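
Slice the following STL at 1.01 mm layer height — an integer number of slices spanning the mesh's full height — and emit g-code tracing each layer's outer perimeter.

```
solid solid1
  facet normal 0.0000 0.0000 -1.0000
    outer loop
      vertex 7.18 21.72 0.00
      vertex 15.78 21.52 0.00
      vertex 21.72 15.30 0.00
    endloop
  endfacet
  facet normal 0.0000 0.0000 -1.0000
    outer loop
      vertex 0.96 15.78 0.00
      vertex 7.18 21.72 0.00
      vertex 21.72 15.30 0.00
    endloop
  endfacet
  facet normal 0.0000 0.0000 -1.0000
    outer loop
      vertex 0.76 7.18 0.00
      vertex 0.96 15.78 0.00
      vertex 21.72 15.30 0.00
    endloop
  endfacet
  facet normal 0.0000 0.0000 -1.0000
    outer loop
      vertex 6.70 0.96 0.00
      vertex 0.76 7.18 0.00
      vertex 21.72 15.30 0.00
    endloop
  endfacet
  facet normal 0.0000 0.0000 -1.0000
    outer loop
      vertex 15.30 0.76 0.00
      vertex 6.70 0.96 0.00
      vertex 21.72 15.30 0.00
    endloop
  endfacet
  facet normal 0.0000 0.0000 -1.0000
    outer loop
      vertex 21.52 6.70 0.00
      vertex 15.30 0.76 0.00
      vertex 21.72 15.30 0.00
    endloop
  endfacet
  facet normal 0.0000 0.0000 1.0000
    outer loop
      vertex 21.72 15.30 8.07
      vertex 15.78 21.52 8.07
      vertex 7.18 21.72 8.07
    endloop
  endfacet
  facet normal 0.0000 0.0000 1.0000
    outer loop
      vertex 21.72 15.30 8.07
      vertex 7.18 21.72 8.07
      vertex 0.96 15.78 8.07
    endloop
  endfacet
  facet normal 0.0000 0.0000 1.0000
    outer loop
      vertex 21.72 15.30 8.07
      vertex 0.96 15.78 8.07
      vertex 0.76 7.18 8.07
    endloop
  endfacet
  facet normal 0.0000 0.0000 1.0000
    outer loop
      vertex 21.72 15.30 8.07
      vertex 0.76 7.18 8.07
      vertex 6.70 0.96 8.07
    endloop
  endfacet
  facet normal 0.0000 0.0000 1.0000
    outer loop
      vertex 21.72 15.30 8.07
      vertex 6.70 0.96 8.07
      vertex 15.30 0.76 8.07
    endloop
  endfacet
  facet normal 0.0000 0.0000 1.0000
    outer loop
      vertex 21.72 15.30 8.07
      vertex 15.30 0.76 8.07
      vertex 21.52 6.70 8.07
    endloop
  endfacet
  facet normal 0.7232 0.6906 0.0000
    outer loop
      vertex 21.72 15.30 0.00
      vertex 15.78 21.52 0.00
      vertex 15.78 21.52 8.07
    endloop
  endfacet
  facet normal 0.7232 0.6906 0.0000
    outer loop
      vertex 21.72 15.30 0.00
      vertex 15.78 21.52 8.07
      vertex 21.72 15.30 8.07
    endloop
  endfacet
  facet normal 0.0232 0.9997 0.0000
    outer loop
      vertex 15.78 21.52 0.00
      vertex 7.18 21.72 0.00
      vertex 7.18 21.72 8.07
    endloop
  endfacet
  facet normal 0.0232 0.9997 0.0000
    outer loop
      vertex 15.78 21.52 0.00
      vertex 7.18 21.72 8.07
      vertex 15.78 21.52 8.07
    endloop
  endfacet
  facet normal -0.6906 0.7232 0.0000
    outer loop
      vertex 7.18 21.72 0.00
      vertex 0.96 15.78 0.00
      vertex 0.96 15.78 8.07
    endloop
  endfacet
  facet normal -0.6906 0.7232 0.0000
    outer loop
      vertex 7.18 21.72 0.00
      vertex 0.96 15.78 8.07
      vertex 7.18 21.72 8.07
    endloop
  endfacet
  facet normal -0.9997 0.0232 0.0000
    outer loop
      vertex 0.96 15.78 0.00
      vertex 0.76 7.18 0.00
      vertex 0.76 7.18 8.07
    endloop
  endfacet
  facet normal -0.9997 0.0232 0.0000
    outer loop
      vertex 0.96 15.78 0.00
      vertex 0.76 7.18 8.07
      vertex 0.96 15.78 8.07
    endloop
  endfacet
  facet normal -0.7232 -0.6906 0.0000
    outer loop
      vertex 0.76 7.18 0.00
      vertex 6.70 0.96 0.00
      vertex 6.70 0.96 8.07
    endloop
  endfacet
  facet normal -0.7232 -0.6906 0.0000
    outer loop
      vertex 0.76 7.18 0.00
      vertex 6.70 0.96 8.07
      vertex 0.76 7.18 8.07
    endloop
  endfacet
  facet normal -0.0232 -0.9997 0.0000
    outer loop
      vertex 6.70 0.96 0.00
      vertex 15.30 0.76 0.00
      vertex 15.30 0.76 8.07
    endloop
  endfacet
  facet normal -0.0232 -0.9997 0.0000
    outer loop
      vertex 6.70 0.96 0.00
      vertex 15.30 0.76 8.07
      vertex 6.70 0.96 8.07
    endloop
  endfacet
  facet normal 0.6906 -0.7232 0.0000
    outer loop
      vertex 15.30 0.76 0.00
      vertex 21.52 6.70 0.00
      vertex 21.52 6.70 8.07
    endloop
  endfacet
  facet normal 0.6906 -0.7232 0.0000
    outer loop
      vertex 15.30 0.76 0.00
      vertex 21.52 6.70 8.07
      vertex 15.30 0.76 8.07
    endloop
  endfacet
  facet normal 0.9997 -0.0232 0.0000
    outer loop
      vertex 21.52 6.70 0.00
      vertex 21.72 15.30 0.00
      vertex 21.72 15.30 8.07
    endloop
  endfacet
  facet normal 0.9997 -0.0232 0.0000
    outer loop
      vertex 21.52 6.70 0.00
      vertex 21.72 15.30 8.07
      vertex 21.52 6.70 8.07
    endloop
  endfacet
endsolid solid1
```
; perimeter-only toolpath
G21 ; units = mm
G90 ; absolute positioning
G28 ; home
; layer 1
G0 Z1.01
G0 X21.72 Y15.30
G1 X15.78 Y21.52
G1 X7.18 Y21.72
G1 X0.96 Y15.78
G1 X0.76 Y7.18
G1 X6.70 Y0.96
G1 X15.30 Y0.76
G1 X21.52 Y6.70
G1 X21.72 Y15.30
; layer 2
G0 Z2.02
G0 X21.72 Y15.30
G1 X15.78 Y21.52
G1 X7.18 Y21.72
G1 X0.96 Y15.78
G1 X0.76 Y7.18
G1 X6.70 Y0.96
G1 X15.30 Y0.76
G1 X21.52 Y6.70
G1 X21.72 Y15.30
; layer 3
G0 Z3.03
G0 X21.72 Y15.30
G1 X15.78 Y21.52
G1 X7.18 Y21.72
G1 X0.96 Y15.78
G1 X0.76 Y7.18
G1 X6.70 Y0.96
G1 X15.30 Y0.76
G1 X21.52 Y6.70
G1 X21.72 Y15.30
; layer 4
G0 Z4.04
G0 X21.72 Y15.30
G1 X15.78 Y21.52
G1 X7.18 Y21.72
G1 X0.96 Y15.78
G1 X0.76 Y7.18
G1 X6.70 Y0.96
G1 X15.30 Y0.76
G1 X21.52 Y6.70
G1 X21.72 Y15.30
; layer 5
G0 Z5.04
G0 X21.72 Y15.30
G1 X15.78 Y21.52
G1 X7.18 Y21.72
G1 X0.96 Y15.78
G1 X0.76 Y7.18
G1 X6.70 Y0.96
G1 X15.30 Y0.76
G1 X21.52 Y6.70
G1 X21.72 Y15.30
; layer 6
G0 Z6.05
G0 X21.72 Y15.30
G1 X15.78 Y21.52
G1 X7.18 Y21.72
G1 X0.96 Y15.78
G1 X0.76 Y7.18
G1 X6.70 Y0.96
G1 X15.30 Y0.76
G1 X21.52 Y6.70
G1 X21.72 Y15.30
; layer 7
G0 Z7.06
G0 X21.72 Y15.30
G1 X15.78 Y21.52
G1 X7.18 Y21.72
G1 X0.96 Y15.78
G1 X0.76 Y7.18
G1 X6.70 Y0.96
G1 X15.30 Y0.76
G1 X21.52 Y6.70
G1 X21.72 Y15.30
; layer 8
G0 Z8.07
G0 X21.72 Y15.30
G1 X15.78 Y21.52
G1 X7.18 Y21.72
G1 X0.96 Y15.78
G1 X0.76 Y7.18
G1 X6.70 Y0.96
G1 X15.30 Y0.76
G1 X21.52 Y6.70
G1 X21.72 Y15.30
M2 ; end

The solid is a regular 8-sided prism (a cylinder approximated with 8 flat sides), circumscribed radius ≈ 11.2 mm, height ≈ 8.07 mm. Slicing at Δz = 1.01 mm — 8 equal slices spanning the solid's height, so layer i sits at z = i·h/8 — gives 8 non-empty perimeters. Each is a 8-segment closed polygon; G0 lifts to the layer z and rapids to the start vertex, then G1 traces the edges.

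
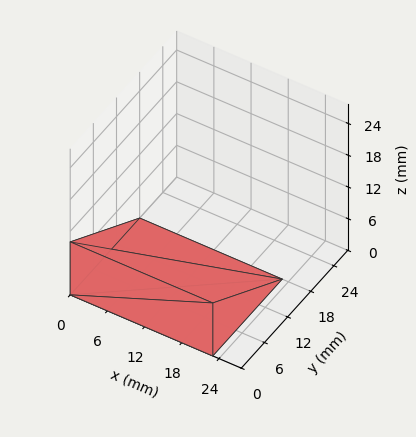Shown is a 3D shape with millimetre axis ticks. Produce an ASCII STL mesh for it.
Reading the render: the shape is a wedge (ramp): 23 × 18 mm base, rising to 10 mm along the y=0 edge and sloping linearly to z=0 at y=18 (dimensions read to the nearest mm from the axis ticks). For the STL, each face is triangulated and given an outward normal.

solid part
  facet normal 0.0000 0.0000 -1.0000
    outer loop
      vertex 23.0 18.0 0.0
      vertex 23.0 0.0 0.0
      vertex 0.0 0.0 0.0
    endloop
  endfacet
  facet normal 0.0000 0.0000 -1.0000
    outer loop
      vertex 0.0 18.0 0.0
      vertex 23.0 18.0 0.0
      vertex 0.0 0.0 0.0
    endloop
  endfacet
  facet normal 0.0000 -1.0000 0.0000
    outer loop
      vertex 0.0 0.0 0.0
      vertex 23.0 0.0 0.0
      vertex 23.0 0.0 10.0
    endloop
  endfacet
  facet normal 0.0000 -1.0000 0.0000
    outer loop
      vertex 0.0 0.0 0.0
      vertex 23.0 0.0 10.0
      vertex 0.0 0.0 10.0
    endloop
  endfacet
  facet normal 0.0000 0.4856 0.8742
    outer loop
      vertex 0.0 0.0 10.0
      vertex 23.0 0.0 10.0
      vertex 23.0 18.0 0.0
    endloop
  endfacet
  facet normal 0.0000 0.4856 0.8742
    outer loop
      vertex 0.0 0.0 10.0
      vertex 23.0 18.0 0.0
      vertex 0.0 18.0 0.0
    endloop
  endfacet
  facet normal -1.0000 0.0000 0.0000
    outer loop
      vertex 0.0 0.0 10.0
      vertex 0.0 18.0 0.0
      vertex 0.0 0.0 0.0
    endloop
  endfacet
  facet normal 1.0000 0.0000 0.0000
    outer loop
      vertex 23.0 0.0 0.0
      vertex 23.0 18.0 0.0
      vertex 23.0 0.0 10.0
    endloop
  endfacet
endsolid part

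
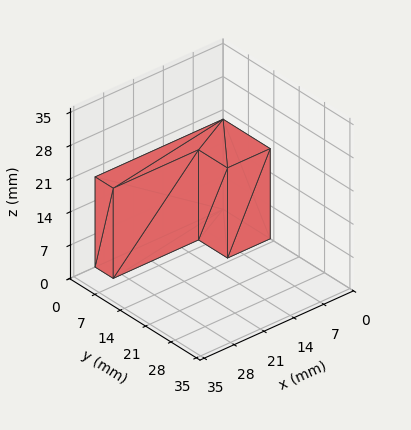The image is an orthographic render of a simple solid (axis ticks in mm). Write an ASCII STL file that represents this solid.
Reading the render: the shape is an L-shaped prism: outer 30 × 13 mm, arm thicknesses ≈ 5 mm (horizontal) and 10 mm (vertical), extruded 19 mm in z (dimensions read to the nearest mm from the axis ticks). For the STL, each face is triangulated and given an outward normal.

solid part
  facet normal 0.0000 0.0000 -1.0000
    outer loop
      vertex 30.000 5.000 0.000
      vertex 30.000 0.000 0.000
      vertex 0.000 0.000 0.000
    endloop
  endfacet
  facet normal 0.0000 0.0000 -1.0000
    outer loop
      vertex 10.000 5.000 0.000
      vertex 30.000 5.000 0.000
      vertex 0.000 0.000 0.000
    endloop
  endfacet
  facet normal 0.0000 0.0000 -1.0000
    outer loop
      vertex 10.000 13.000 0.000
      vertex 10.000 5.000 0.000
      vertex 0.000 0.000 0.000
    endloop
  endfacet
  facet normal 0.0000 0.0000 -1.0000
    outer loop
      vertex 0.000 13.000 0.000
      vertex 10.000 13.000 0.000
      vertex 0.000 0.000 0.000
    endloop
  endfacet
  facet normal 0.0000 0.0000 1.0000
    outer loop
      vertex 0.000 0.000 19.000
      vertex 30.000 0.000 19.000
      vertex 30.000 5.000 19.000
    endloop
  endfacet
  facet normal 0.0000 0.0000 1.0000
    outer loop
      vertex 0.000 0.000 19.000
      vertex 30.000 5.000 19.000
      vertex 10.000 5.000 19.000
    endloop
  endfacet
  facet normal 0.0000 0.0000 1.0000
    outer loop
      vertex 0.000 0.000 19.000
      vertex 10.000 5.000 19.000
      vertex 10.000 13.000 19.000
    endloop
  endfacet
  facet normal 0.0000 0.0000 1.0000
    outer loop
      vertex 0.000 0.000 19.000
      vertex 10.000 13.000 19.000
      vertex 0.000 13.000 19.000
    endloop
  endfacet
  facet normal 0.0000 -1.0000 0.0000
    outer loop
      vertex 0.000 0.000 0.000
      vertex 30.000 0.000 0.000
      vertex 30.000 0.000 19.000
    endloop
  endfacet
  facet normal 0.0000 -1.0000 0.0000
    outer loop
      vertex 0.000 0.000 0.000
      vertex 30.000 0.000 19.000
      vertex 0.000 0.000 19.000
    endloop
  endfacet
  facet normal 1.0000 0.0000 0.0000
    outer loop
      vertex 30.000 0.000 0.000
      vertex 30.000 5.000 0.000
      vertex 30.000 5.000 19.000
    endloop
  endfacet
  facet normal 1.0000 0.0000 0.0000
    outer loop
      vertex 30.000 0.000 0.000
      vertex 30.000 5.000 19.000
      vertex 30.000 0.000 19.000
    endloop
  endfacet
  facet normal 0.0000 1.0000 0.0000
    outer loop
      vertex 30.000 5.000 0.000
      vertex 10.000 5.000 0.000
      vertex 10.000 5.000 19.000
    endloop
  endfacet
  facet normal 0.0000 1.0000 0.0000
    outer loop
      vertex 30.000 5.000 0.000
      vertex 10.000 5.000 19.000
      vertex 30.000 5.000 19.000
    endloop
  endfacet
  facet normal 1.0000 0.0000 0.0000
    outer loop
      vertex 10.000 5.000 0.000
      vertex 10.000 13.000 0.000
      vertex 10.000 13.000 19.000
    endloop
  endfacet
  facet normal 1.0000 0.0000 0.0000
    outer loop
      vertex 10.000 5.000 0.000
      vertex 10.000 13.000 19.000
      vertex 10.000 5.000 19.000
    endloop
  endfacet
  facet normal 0.0000 1.0000 0.0000
    outer loop
      vertex 10.000 13.000 0.000
      vertex 0.000 13.000 0.000
      vertex 0.000 13.000 19.000
    endloop
  endfacet
  facet normal 0.0000 1.0000 0.0000
    outer loop
      vertex 10.000 13.000 0.000
      vertex 0.000 13.000 19.000
      vertex 10.000 13.000 19.000
    endloop
  endfacet
  facet normal -1.0000 0.0000 0.0000
    outer loop
      vertex 0.000 13.000 0.000
      vertex 0.000 0.000 0.000
      vertex 0.000 0.000 19.000
    endloop
  endfacet
  facet normal -1.0000 0.0000 0.0000
    outer loop
      vertex 0.000 13.000 0.000
      vertex 0.000 0.000 19.000
      vertex 0.000 13.000 19.000
    endloop
  endfacet
endsolid part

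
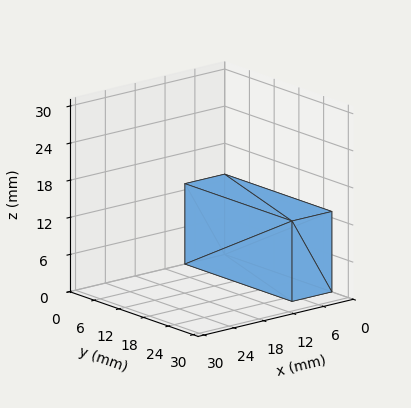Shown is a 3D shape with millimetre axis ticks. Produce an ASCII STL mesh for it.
Reading the render: the shape is a rectangular box, roughly 8 × 26 mm footprint and 13 mm tall (dimensions read to the nearest mm from the axis ticks). For the STL, each face is triangulated and given an outward normal.

solid part
  facet normal 0.0000 0.0000 -1.0000
    outer loop
      vertex 8.00 26.00 0.00
      vertex 8.00 0.00 0.00
      vertex 0.00 0.00 0.00
    endloop
  endfacet
  facet normal 0.0000 0.0000 -1.0000
    outer loop
      vertex 0.00 26.00 0.00
      vertex 8.00 26.00 0.00
      vertex 0.00 0.00 0.00
    endloop
  endfacet
  facet normal 0.0000 0.0000 1.0000
    outer loop
      vertex 0.00 0.00 13.00
      vertex 8.00 0.00 13.00
      vertex 8.00 26.00 13.00
    endloop
  endfacet
  facet normal 0.0000 0.0000 1.0000
    outer loop
      vertex 0.00 0.00 13.00
      vertex 8.00 26.00 13.00
      vertex 0.00 26.00 13.00
    endloop
  endfacet
  facet normal 0.0000 -1.0000 0.0000
    outer loop
      vertex 0.00 0.00 0.00
      vertex 8.00 0.00 0.00
      vertex 8.00 0.00 13.00
    endloop
  endfacet
  facet normal 0.0000 -1.0000 0.0000
    outer loop
      vertex 0.00 0.00 0.00
      vertex 8.00 0.00 13.00
      vertex 0.00 0.00 13.00
    endloop
  endfacet
  facet normal 0.0000 1.0000 0.0000
    outer loop
      vertex 8.00 26.00 13.00
      vertex 8.00 26.00 0.00
      vertex 0.00 26.00 0.00
    endloop
  endfacet
  facet normal 0.0000 1.0000 0.0000
    outer loop
      vertex 0.00 26.00 13.00
      vertex 8.00 26.00 13.00
      vertex 0.00 26.00 0.00
    endloop
  endfacet
  facet normal -1.0000 0.0000 0.0000
    outer loop
      vertex 0.00 26.00 13.00
      vertex 0.00 26.00 0.00
      vertex 0.00 0.00 0.00
    endloop
  endfacet
  facet normal -1.0000 0.0000 0.0000
    outer loop
      vertex 0.00 0.00 13.00
      vertex 0.00 26.00 13.00
      vertex 0.00 0.00 0.00
    endloop
  endfacet
  facet normal 1.0000 0.0000 0.0000
    outer loop
      vertex 8.00 0.00 0.00
      vertex 8.00 26.00 0.00
      vertex 8.00 26.00 13.00
    endloop
  endfacet
  facet normal 1.0000 0.0000 0.0000
    outer loop
      vertex 8.00 0.00 0.00
      vertex 8.00 26.00 13.00
      vertex 8.00 0.00 13.00
    endloop
  endfacet
endsolid part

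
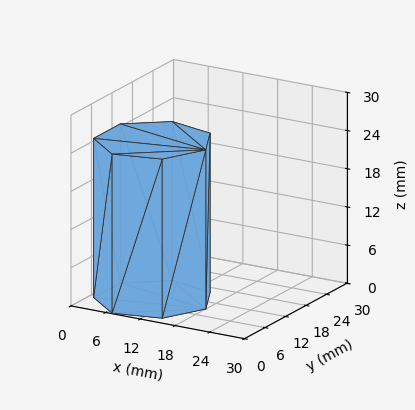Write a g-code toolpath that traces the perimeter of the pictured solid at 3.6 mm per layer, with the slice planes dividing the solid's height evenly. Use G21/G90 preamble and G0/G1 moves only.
Reading the render: the shape is a regular 7-sided prism (a cylinder approximated with 7 flat sides), circumscribed radius ≈ 9 mm, height ≈ 25 mm (dimensions read to the nearest mm from the axis ticks). For the g-code, the solid's height is divided into equal slices at the stated Δz and each level perimeter traced with G1 moves after a G0 lift.

; perimeter-only toolpath
G21 ; units = mm
G90 ; absolute positioning
G28 ; home
; layer 1
G0 Z3.6
G0 X18.0 Y9.0
G1 X14.6 Y16.0
G1 X7.0 Y17.8
G1 X0.9 Y12.9
G1 X0.9 Y5.1
G1 X7.0 Y0.2
G1 X14.6 Y2.0
G1 X18.0 Y9.0
; layer 2
G0 Z7.1
G0 X18.0 Y9.0
G1 X14.6 Y16.0
G1 X7.0 Y17.8
G1 X0.9 Y12.9
G1 X0.9 Y5.1
G1 X7.0 Y0.2
G1 X14.6 Y2.0
G1 X18.0 Y9.0
; layer 3
G0 Z10.7
G0 X18.0 Y9.0
G1 X14.6 Y16.0
G1 X7.0 Y17.8
G1 X0.9 Y12.9
G1 X0.9 Y5.1
G1 X7.0 Y0.2
G1 X14.6 Y2.0
G1 X18.0 Y9.0
; layer 4
G0 Z14.3
G0 X18.0 Y9.0
G1 X14.6 Y16.0
G1 X7.0 Y17.8
G1 X0.9 Y12.9
G1 X0.9 Y5.1
G1 X7.0 Y0.2
G1 X14.6 Y2.0
G1 X18.0 Y9.0
; layer 5
G0 Z17.9
G0 X18.0 Y9.0
G1 X14.6 Y16.0
G1 X7.0 Y17.8
G1 X0.9 Y12.9
G1 X0.9 Y5.1
G1 X7.0 Y0.2
G1 X14.6 Y2.0
G1 X18.0 Y9.0
; layer 6
G0 Z21.4
G0 X18.0 Y9.0
G1 X14.6 Y16.0
G1 X7.0 Y17.8
G1 X0.9 Y12.9
G1 X0.9 Y5.1
G1 X7.0 Y0.2
G1 X14.6 Y2.0
G1 X18.0 Y9.0
; layer 7
G0 Z25.0
G0 X18.0 Y9.0
G1 X14.6 Y16.0
G1 X7.0 Y17.8
G1 X0.9 Y12.9
G1 X0.9 Y5.1
G1 X7.0 Y0.2
G1 X14.6 Y2.0
G1 X18.0 Y9.0
M2 ; end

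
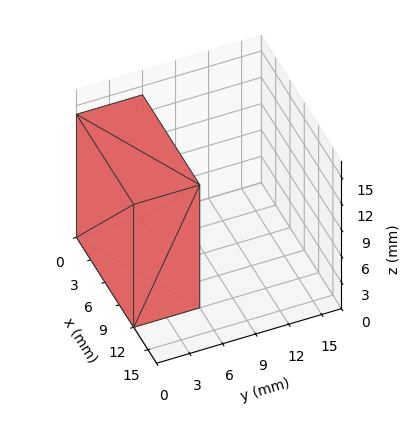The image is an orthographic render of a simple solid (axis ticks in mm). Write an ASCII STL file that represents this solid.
Reading the render: the shape is a rectangular box, roughly 12 × 6 mm footprint and 14 mm tall (dimensions read to the nearest mm from the axis ticks). For the STL, each face is triangulated and given an outward normal.

solid part
  facet normal 0.0000 0.0000 -1.0000
    outer loop
      vertex 12.000 6.000 0.000
      vertex 12.000 0.000 0.000
      vertex 0.000 0.000 0.000
    endloop
  endfacet
  facet normal 0.0000 0.0000 -1.0000
    outer loop
      vertex 0.000 6.000 0.000
      vertex 12.000 6.000 0.000
      vertex 0.000 0.000 0.000
    endloop
  endfacet
  facet normal 0.0000 0.0000 1.0000
    outer loop
      vertex 0.000 0.000 14.000
      vertex 12.000 0.000 14.000
      vertex 12.000 6.000 14.000
    endloop
  endfacet
  facet normal 0.0000 0.0000 1.0000
    outer loop
      vertex 0.000 0.000 14.000
      vertex 12.000 6.000 14.000
      vertex 0.000 6.000 14.000
    endloop
  endfacet
  facet normal 0.0000 -1.0000 0.0000
    outer loop
      vertex 0.000 0.000 0.000
      vertex 12.000 0.000 0.000
      vertex 12.000 0.000 14.000
    endloop
  endfacet
  facet normal 0.0000 -1.0000 0.0000
    outer loop
      vertex 0.000 0.000 0.000
      vertex 12.000 0.000 14.000
      vertex 0.000 0.000 14.000
    endloop
  endfacet
  facet normal 0.0000 1.0000 0.0000
    outer loop
      vertex 12.000 6.000 14.000
      vertex 12.000 6.000 0.000
      vertex 0.000 6.000 0.000
    endloop
  endfacet
  facet normal 0.0000 1.0000 0.0000
    outer loop
      vertex 0.000 6.000 14.000
      vertex 12.000 6.000 14.000
      vertex 0.000 6.000 0.000
    endloop
  endfacet
  facet normal -1.0000 0.0000 0.0000
    outer loop
      vertex 0.000 6.000 14.000
      vertex 0.000 6.000 0.000
      vertex 0.000 0.000 0.000
    endloop
  endfacet
  facet normal -1.0000 0.0000 0.0000
    outer loop
      vertex 0.000 0.000 14.000
      vertex 0.000 6.000 14.000
      vertex 0.000 0.000 0.000
    endloop
  endfacet
  facet normal 1.0000 0.0000 0.0000
    outer loop
      vertex 12.000 0.000 0.000
      vertex 12.000 6.000 0.000
      vertex 12.000 6.000 14.000
    endloop
  endfacet
  facet normal 1.0000 0.0000 0.0000
    outer loop
      vertex 12.000 0.000 0.000
      vertex 12.000 6.000 14.000
      vertex 12.000 0.000 14.000
    endloop
  endfacet
endsolid part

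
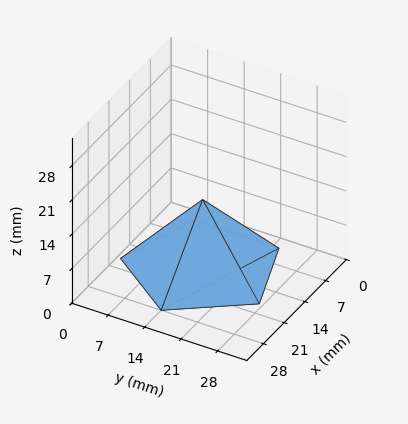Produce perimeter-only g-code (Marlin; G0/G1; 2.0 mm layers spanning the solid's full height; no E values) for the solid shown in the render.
Reading the render: the shape is a regular 5-sided pyramid, base circumscribed radius ≈ 14 mm, apex at z ≈ 14 mm (dimensions read to the nearest mm from the axis ticks). For the g-code, the solid's height is divided into equal slices at the stated Δz and each level perimeter traced with G1 moves after a G0 lift.

; perimeter-only toolpath
G21 ; units = mm
G90 ; absolute positioning
G28 ; home
; layer 1
G0 Z2.0
G0 X26.0 Y14.0
G1 X17.7 Y25.4
G1 X4.3 Y21.0
G1 X4.3 Y7.0
G1 X17.7 Y2.6
G1 X26.0 Y14.0
; layer 2
G0 Z4.0
G0 X24.0 Y14.0
G1 X17.1 Y23.5
G1 X5.9 Y19.9
G1 X5.9 Y8.1
G1 X17.1 Y4.5
G1 X24.0 Y14.0
; layer 3
G0 Z6.0
G0 X22.0 Y14.0
G1 X16.5 Y21.6
G1 X7.5 Y18.7
G1 X7.5 Y9.3
G1 X16.5 Y6.4
G1 X22.0 Y14.0
; layer 4
G0 Z8.0
G0 X20.0 Y14.0
G1 X15.8 Y19.7
G1 X9.2 Y17.5
G1 X9.2 Y10.5
G1 X15.8 Y8.3
G1 X20.0 Y14.0
; layer 5
G0 Z10.0
G0 X18.0 Y14.0
G1 X15.2 Y17.8
G1 X10.8 Y16.3
G1 X10.8 Y11.7
G1 X15.2 Y10.2
G1 X18.0 Y14.0
; layer 6
G0 Z12.0
G0 X16.0 Y14.0
G1 X14.6 Y15.9
G1 X12.4 Y15.2
G1 X12.4 Y12.8
G1 X14.6 Y12.1
G1 X16.0 Y14.0
M2 ; end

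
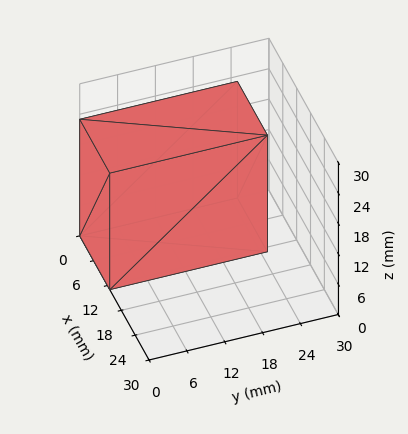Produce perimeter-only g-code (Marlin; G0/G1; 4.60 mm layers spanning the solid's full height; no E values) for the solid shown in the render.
Reading the render: the shape is a rectangular box, roughly 13 × 25 mm footprint and 23 mm tall (dimensions read to the nearest mm from the axis ticks). For the g-code, the solid's height is divided into equal slices at the stated Δz and each level perimeter traced with G1 moves after a G0 lift.

; perimeter-only toolpath
G21 ; units = mm
G90 ; absolute positioning
G28 ; home
; layer 1
G0 Z4.60
G0 X0.00 Y0.00
G1 X13.00 Y0.00
G1 X13.00 Y25.00
G1 X0.00 Y25.00
G1 X0.00 Y0.00
; layer 2
G0 Z9.20
G0 X0.00 Y0.00
G1 X13.00 Y0.00
G1 X13.00 Y25.00
G1 X0.00 Y25.00
G1 X0.00 Y0.00
; layer 3
G0 Z13.80
G0 X0.00 Y0.00
G1 X13.00 Y0.00
G1 X13.00 Y25.00
G1 X0.00 Y25.00
G1 X0.00 Y0.00
; layer 4
G0 Z18.40
G0 X0.00 Y0.00
G1 X13.00 Y0.00
G1 X13.00 Y25.00
G1 X0.00 Y25.00
G1 X0.00 Y0.00
; layer 5
G0 Z23.00
G0 X0.00 Y0.00
G1 X13.00 Y0.00
G1 X13.00 Y25.00
G1 X0.00 Y25.00
G1 X0.00 Y0.00
M2 ; end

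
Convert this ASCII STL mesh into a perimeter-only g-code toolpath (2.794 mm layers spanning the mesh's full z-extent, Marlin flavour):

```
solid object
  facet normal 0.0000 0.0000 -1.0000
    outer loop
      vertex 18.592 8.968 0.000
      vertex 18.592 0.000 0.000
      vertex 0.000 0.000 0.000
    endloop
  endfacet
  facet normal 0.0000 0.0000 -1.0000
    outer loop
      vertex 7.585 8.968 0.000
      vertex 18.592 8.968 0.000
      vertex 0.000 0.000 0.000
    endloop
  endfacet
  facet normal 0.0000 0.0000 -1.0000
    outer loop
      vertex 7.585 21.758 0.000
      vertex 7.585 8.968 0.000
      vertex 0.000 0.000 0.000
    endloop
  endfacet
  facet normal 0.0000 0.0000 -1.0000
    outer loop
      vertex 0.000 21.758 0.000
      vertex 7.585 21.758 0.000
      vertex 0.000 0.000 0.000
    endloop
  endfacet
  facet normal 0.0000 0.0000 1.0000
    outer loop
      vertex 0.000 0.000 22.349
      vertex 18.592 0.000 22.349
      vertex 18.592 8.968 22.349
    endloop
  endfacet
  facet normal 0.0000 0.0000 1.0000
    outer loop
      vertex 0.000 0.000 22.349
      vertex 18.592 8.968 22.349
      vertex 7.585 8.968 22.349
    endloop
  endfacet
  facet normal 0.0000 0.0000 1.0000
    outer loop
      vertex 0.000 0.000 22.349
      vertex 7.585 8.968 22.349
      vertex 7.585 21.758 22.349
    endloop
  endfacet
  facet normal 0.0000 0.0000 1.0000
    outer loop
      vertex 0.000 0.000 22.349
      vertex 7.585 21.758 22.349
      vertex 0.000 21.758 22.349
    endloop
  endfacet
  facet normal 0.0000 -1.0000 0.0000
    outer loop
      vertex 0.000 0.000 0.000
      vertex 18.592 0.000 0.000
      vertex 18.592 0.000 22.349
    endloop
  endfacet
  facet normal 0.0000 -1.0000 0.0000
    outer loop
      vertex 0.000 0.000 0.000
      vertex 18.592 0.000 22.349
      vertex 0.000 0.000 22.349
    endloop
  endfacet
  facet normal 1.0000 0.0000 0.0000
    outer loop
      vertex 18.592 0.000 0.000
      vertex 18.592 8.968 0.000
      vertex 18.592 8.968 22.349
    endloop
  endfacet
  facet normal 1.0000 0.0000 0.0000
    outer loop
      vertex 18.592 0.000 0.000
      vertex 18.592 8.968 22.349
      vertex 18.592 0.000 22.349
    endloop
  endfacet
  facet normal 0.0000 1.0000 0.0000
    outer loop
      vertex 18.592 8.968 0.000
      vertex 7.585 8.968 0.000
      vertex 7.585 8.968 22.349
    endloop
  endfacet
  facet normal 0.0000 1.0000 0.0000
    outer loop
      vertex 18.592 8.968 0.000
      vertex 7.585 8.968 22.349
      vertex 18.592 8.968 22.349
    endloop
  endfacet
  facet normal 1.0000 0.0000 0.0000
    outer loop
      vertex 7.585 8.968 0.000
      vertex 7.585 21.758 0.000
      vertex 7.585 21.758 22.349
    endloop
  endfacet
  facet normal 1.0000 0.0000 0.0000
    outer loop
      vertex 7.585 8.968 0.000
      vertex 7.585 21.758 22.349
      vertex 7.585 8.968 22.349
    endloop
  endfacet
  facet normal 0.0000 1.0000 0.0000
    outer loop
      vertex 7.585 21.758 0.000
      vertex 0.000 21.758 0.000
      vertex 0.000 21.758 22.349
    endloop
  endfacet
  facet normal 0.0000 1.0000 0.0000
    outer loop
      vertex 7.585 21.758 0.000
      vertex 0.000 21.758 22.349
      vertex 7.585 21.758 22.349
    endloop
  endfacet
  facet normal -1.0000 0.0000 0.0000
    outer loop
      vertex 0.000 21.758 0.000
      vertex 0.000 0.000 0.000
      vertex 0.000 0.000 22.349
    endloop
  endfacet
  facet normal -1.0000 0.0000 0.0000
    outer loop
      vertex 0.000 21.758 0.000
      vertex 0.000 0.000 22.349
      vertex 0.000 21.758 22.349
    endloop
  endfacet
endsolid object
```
; perimeter-only toolpath
G21 ; units = mm
G90 ; absolute positioning
G28 ; home
; layer 1
G0 Z2.794
G0 X0.000 Y0.000
G1 X18.592 Y0.000
G1 X18.592 Y8.968
G1 X7.585 Y8.968
G1 X7.585 Y21.758
G1 X0.000 Y21.758
G1 X0.000 Y0.000
; layer 2
G0 Z5.587
G0 X0.000 Y0.000
G1 X18.592 Y0.000
G1 X18.592 Y8.968
G1 X7.585 Y8.968
G1 X7.585 Y21.758
G1 X0.000 Y21.758
G1 X0.000 Y0.000
; layer 3
G0 Z8.381
G0 X0.000 Y0.000
G1 X18.592 Y0.000
G1 X18.592 Y8.968
G1 X7.585 Y8.968
G1 X7.585 Y21.758
G1 X0.000 Y21.758
G1 X0.000 Y0.000
; layer 4
G0 Z11.175
G0 X0.000 Y0.000
G1 X18.592 Y0.000
G1 X18.592 Y8.968
G1 X7.585 Y8.968
G1 X7.585 Y21.758
G1 X0.000 Y21.758
G1 X0.000 Y0.000
; layer 5
G0 Z13.968
G0 X0.000 Y0.000
G1 X18.592 Y0.000
G1 X18.592 Y8.968
G1 X7.585 Y8.968
G1 X7.585 Y21.758
G1 X0.000 Y21.758
G1 X0.000 Y0.000
; layer 6
G0 Z16.762
G0 X0.000 Y0.000
G1 X18.592 Y0.000
G1 X18.592 Y8.968
G1 X7.585 Y8.968
G1 X7.585 Y21.758
G1 X0.000 Y21.758
G1 X0.000 Y0.000
; layer 7
G0 Z19.555
G0 X0.000 Y0.000
G1 X18.592 Y0.000
G1 X18.592 Y8.968
G1 X7.585 Y8.968
G1 X7.585 Y21.758
G1 X0.000 Y21.758
G1 X0.000 Y0.000
; layer 8
G0 Z22.349
G0 X0.000 Y0.000
G1 X18.592 Y0.000
G1 X18.592 Y8.968
G1 X7.585 Y8.968
G1 X7.585 Y21.758
G1 X0.000 Y21.758
G1 X0.000 Y0.000
M2 ; end

The solid is an L-shaped prism: outer 18.6 × 21.8 mm, arm thicknesses ≈ 8.97 mm (horizontal) and 7.58 mm (vertical), extruded 22.3 mm in z. Slicing at Δz = 2.794 mm — 8 equal slices spanning the solid's height, so layer i sits at z = i·h/8 — gives 8 non-empty perimeters. Each is a 6-segment closed polygon; G0 lifts to the layer z and rapids to the start vertex, then G1 traces the edges.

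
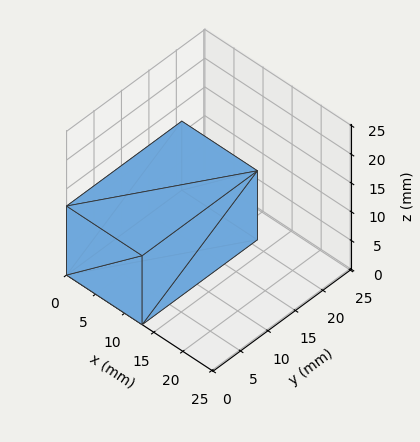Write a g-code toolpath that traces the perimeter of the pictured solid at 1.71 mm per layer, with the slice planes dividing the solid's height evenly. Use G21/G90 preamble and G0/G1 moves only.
Reading the render: the shape is a rectangular box, roughly 13 × 21 mm footprint and 12 mm tall (dimensions read to the nearest mm from the axis ticks). For the g-code, the solid's height is divided into equal slices at the stated Δz and each level perimeter traced with G1 moves after a G0 lift.

; perimeter-only toolpath
G21 ; units = mm
G90 ; absolute positioning
G28 ; home
; layer 1
G0 Z1.71
G0 X0.00 Y0.00
G1 X13.00 Y0.00
G1 X13.00 Y21.00
G1 X0.00 Y21.00
G1 X0.00 Y0.00
; layer 2
G0 Z3.43
G0 X0.00 Y0.00
G1 X13.00 Y0.00
G1 X13.00 Y21.00
G1 X0.00 Y21.00
G1 X0.00 Y0.00
; layer 3
G0 Z5.14
G0 X0.00 Y0.00
G1 X13.00 Y0.00
G1 X13.00 Y21.00
G1 X0.00 Y21.00
G1 X0.00 Y0.00
; layer 4
G0 Z6.86
G0 X0.00 Y0.00
G1 X13.00 Y0.00
G1 X13.00 Y21.00
G1 X0.00 Y21.00
G1 X0.00 Y0.00
; layer 5
G0 Z8.57
G0 X0.00 Y0.00
G1 X13.00 Y0.00
G1 X13.00 Y21.00
G1 X0.00 Y21.00
G1 X0.00 Y0.00
; layer 6
G0 Z10.29
G0 X0.00 Y0.00
G1 X13.00 Y0.00
G1 X13.00 Y21.00
G1 X0.00 Y21.00
G1 X0.00 Y0.00
; layer 7
G0 Z12.00
G0 X0.00 Y0.00
G1 X13.00 Y0.00
G1 X13.00 Y21.00
G1 X0.00 Y21.00
G1 X0.00 Y0.00
M2 ; end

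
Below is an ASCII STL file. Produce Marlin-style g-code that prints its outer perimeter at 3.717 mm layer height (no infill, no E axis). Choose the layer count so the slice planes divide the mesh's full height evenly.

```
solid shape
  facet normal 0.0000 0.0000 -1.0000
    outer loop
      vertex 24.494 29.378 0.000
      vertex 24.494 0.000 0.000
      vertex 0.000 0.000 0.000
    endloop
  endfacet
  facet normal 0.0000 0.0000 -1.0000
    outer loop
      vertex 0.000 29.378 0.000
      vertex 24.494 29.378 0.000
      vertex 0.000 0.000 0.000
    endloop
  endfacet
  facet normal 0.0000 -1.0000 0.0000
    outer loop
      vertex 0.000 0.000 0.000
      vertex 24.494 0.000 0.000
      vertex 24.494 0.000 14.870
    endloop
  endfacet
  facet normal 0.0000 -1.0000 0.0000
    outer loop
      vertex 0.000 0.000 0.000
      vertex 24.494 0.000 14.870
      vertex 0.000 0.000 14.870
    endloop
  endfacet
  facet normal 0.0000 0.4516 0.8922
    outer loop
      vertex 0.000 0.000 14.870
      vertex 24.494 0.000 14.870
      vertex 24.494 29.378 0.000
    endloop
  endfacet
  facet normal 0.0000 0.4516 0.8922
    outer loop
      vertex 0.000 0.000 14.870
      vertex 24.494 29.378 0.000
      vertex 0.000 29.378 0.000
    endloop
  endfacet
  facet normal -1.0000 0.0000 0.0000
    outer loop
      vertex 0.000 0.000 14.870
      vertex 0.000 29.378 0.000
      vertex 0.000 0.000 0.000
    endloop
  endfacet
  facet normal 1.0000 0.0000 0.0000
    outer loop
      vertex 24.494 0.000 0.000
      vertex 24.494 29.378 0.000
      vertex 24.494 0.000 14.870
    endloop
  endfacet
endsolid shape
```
; perimeter-only toolpath
G21 ; units = mm
G90 ; absolute positioning
G28 ; home
; layer 1
G0 Z3.717
G0 X0.000 Y0.000
G1 X24.494 Y0.000
G1 X24.494 Y22.034
G1 X0.000 Y22.034
G1 X0.000 Y0.000
; layer 2
G0 Z7.435
G0 X0.000 Y0.000
G1 X24.494 Y0.000
G1 X24.494 Y14.689
G1 X0.000 Y14.689
G1 X0.000 Y0.000
; layer 3
G0 Z11.152
G0 X0.000 Y0.000
G1 X24.494 Y0.000
G1 X24.494 Y7.345
G1 X0.000 Y7.345
G1 X0.000 Y0.000
M2 ; end

The solid is a wedge (ramp): 24.5 × 29.4 mm base, rising to 14.9 mm along the y=0 edge and sloping linearly to z=0 at y=29.4. Slicing at Δz = 3.717 mm — 4 equal slices spanning the solid's height, so layer i sits at z = i·h/4 — gives 3 non-empty perimeters. Each is a 4-segment closed polygon; G0 lifts to the layer z and rapids to the start vertex, then G1 traces the edges. The cross-section shrinks linearly with z (the slice at the apex is degenerate and omitted).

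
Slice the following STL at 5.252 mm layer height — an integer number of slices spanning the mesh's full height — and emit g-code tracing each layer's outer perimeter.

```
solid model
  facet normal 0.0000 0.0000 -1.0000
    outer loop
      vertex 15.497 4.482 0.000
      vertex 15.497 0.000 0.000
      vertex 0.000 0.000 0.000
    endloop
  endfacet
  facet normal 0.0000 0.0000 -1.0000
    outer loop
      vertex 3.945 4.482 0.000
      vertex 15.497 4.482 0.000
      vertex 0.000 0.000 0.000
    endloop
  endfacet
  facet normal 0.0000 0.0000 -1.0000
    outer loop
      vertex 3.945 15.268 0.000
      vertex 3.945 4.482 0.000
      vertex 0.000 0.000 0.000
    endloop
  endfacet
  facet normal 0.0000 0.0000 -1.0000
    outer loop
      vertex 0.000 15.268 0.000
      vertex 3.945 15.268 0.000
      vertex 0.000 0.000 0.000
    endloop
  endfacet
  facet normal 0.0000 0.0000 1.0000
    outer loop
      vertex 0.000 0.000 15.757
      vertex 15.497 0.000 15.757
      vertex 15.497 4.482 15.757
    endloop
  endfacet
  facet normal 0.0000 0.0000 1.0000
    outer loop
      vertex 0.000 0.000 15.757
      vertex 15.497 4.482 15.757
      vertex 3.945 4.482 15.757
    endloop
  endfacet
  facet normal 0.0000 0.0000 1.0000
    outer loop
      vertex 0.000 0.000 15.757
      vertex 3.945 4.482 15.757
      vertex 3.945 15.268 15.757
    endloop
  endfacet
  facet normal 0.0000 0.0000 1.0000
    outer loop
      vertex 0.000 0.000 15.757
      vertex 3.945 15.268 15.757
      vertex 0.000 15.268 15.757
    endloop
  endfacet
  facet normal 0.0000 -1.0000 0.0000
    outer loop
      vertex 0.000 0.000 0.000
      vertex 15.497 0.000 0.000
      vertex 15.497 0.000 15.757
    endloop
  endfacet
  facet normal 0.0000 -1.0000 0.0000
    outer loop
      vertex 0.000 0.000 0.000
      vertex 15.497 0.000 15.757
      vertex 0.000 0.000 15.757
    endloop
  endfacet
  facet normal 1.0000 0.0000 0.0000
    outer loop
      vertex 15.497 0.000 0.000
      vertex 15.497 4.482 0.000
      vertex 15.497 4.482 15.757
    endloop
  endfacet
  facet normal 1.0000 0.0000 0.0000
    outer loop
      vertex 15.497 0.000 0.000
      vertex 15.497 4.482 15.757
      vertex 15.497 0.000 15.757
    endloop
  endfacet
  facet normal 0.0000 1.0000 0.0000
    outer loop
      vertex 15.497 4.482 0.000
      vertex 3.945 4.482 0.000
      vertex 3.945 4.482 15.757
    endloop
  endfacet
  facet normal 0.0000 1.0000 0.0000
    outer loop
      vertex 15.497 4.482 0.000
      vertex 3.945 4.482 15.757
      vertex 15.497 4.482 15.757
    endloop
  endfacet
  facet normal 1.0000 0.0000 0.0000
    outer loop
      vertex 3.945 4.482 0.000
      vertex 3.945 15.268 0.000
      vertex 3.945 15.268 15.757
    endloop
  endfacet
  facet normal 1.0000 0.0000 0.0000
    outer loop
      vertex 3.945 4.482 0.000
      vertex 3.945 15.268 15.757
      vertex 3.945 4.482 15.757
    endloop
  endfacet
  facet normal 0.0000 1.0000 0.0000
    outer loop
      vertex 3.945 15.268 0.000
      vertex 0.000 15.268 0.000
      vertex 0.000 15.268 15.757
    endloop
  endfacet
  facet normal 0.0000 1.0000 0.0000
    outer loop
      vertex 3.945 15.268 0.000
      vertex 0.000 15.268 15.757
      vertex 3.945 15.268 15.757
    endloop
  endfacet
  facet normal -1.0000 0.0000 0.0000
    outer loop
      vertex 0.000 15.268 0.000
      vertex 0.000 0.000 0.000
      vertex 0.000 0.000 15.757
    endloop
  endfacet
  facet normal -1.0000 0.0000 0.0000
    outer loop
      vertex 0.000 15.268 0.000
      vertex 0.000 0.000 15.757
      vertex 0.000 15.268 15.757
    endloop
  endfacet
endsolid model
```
; perimeter-only toolpath
G21 ; units = mm
G90 ; absolute positioning
G28 ; home
; layer 1
G0 Z5.252
G0 X0.000 Y0.000
G1 X15.497 Y0.000
G1 X15.497 Y4.482
G1 X3.945 Y4.482
G1 X3.945 Y15.268
G1 X0.000 Y15.268
G1 X0.000 Y0.000
; layer 2
G0 Z10.505
G0 X0.000 Y0.000
G1 X15.497 Y0.000
G1 X15.497 Y4.482
G1 X3.945 Y4.482
G1 X3.945 Y15.268
G1 X0.000 Y15.268
G1 X0.000 Y0.000
; layer 3
G0 Z15.757
G0 X0.000 Y0.000
G1 X15.497 Y0.000
G1 X15.497 Y4.482
G1 X3.945 Y4.482
G1 X3.945 Y15.268
G1 X0.000 Y15.268
G1 X0.000 Y0.000
M2 ; end

The solid is an L-shaped prism: outer 15.5 × 15.3 mm, arm thicknesses ≈ 4.48 mm (horizontal) and 3.94 mm (vertical), extruded 15.8 mm in z. Slicing at Δz = 5.252 mm — 3 equal slices spanning the solid's height, so layer i sits at z = i·h/3 — gives 3 non-empty perimeters. Each is a 6-segment closed polygon; G0 lifts to the layer z and rapids to the start vertex, then G1 traces the edges.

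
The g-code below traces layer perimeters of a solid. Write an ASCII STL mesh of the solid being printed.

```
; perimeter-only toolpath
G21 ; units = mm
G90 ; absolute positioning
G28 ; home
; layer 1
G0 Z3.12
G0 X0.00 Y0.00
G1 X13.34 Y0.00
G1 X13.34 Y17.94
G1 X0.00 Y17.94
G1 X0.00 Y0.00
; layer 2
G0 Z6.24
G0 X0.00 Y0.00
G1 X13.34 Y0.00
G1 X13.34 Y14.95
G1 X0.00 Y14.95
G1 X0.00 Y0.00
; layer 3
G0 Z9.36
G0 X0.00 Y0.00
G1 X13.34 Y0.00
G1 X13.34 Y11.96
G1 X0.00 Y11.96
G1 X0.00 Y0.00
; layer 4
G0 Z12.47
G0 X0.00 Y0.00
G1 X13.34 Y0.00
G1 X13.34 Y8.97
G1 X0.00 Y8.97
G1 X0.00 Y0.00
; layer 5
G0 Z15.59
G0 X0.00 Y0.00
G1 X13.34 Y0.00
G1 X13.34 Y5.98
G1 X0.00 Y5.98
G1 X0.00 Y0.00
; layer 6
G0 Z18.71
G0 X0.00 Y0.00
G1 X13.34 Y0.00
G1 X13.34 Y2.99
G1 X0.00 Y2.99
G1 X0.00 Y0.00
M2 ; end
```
solid part
  facet normal 0.0000 0.0000 -1.0000
    outer loop
      vertex 13.34 20.93 0.00
      vertex 13.34 0.00 0.00
      vertex 0.00 0.00 0.00
    endloop
  endfacet
  facet normal 0.0000 0.0000 -1.0000
    outer loop
      vertex 0.00 20.93 0.00
      vertex 13.34 20.93 0.00
      vertex 0.00 0.00 0.00
    endloop
  endfacet
  facet normal 0.0000 -1.0000 0.0000
    outer loop
      vertex 0.00 0.00 0.00
      vertex 13.34 0.00 0.00
      vertex 13.34 0.00 21.83
    endloop
  endfacet
  facet normal 0.0000 -1.0000 0.0000
    outer loop
      vertex 0.00 0.00 0.00
      vertex 13.34 0.00 21.83
      vertex 0.00 0.00 21.83
    endloop
  endfacet
  facet normal 0.0000 0.7218 0.6921
    outer loop
      vertex 0.00 0.00 21.83
      vertex 13.34 0.00 21.83
      vertex 13.34 20.93 0.00
    endloop
  endfacet
  facet normal 0.0000 0.7218 0.6921
    outer loop
      vertex 0.00 0.00 21.83
      vertex 13.34 20.93 0.00
      vertex 0.00 20.93 0.00
    endloop
  endfacet
  facet normal -1.0000 0.0000 0.0000
    outer loop
      vertex 0.00 0.00 21.83
      vertex 0.00 20.93 0.00
      vertex 0.00 0.00 0.00
    endloop
  endfacet
  facet normal 1.0000 0.0000 0.0000
    outer loop
      vertex 13.34 0.00 0.00
      vertex 13.34 20.93 0.00
      vertex 13.34 0.00 21.83
    endloop
  endfacet
endsolid part

The G0 Z moves step by Δz≈3.12 mm. The G1 loops shrink linearly with z, so the solid tapers from its base footprint up to z≈21.8. Closing with a flat bottom cap and the tapered top and triangulating gives 8 facets — a wedge (ramp): 13.3 × 20.9 mm base, rising to 21.8 mm along the y=0 edge and sloping linearly to z=0 at y=20.9.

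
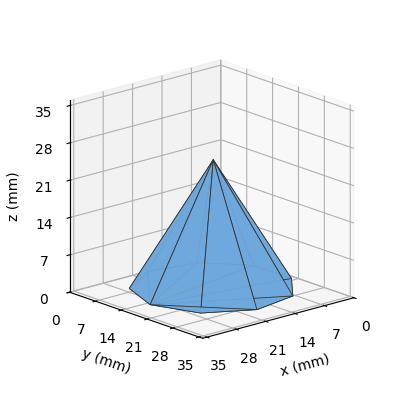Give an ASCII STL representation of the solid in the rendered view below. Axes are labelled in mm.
Reading the render: the shape is a regular 9-sided pyramid, base circumscribed radius ≈ 15 mm, apex at z ≈ 24 mm (dimensions read to the nearest mm from the axis ticks). For the STL, each face is triangulated and given an outward normal.

solid part
  facet normal 0.0000 0.0000 -1.0000
    outer loop
      vertex 17.605 29.772 0.000
      vertex 26.491 24.642 0.000
      vertex 30.000 15.000 0.000
    endloop
  endfacet
  facet normal 0.0000 0.0000 -1.0000
    outer loop
      vertex 7.500 27.990 0.000
      vertex 17.605 29.772 0.000
      vertex 30.000 15.000 0.000
    endloop
  endfacet
  facet normal 0.0000 0.0000 -1.0000
    outer loop
      vertex 0.905 20.130 0.000
      vertex 7.500 27.990 0.000
      vertex 30.000 15.000 0.000
    endloop
  endfacet
  facet normal 0.0000 0.0000 -1.0000
    outer loop
      vertex 0.905 9.870 0.000
      vertex 0.905 20.130 0.000
      vertex 30.000 15.000 0.000
    endloop
  endfacet
  facet normal 0.0000 0.0000 -1.0000
    outer loop
      vertex 7.500 2.010 0.000
      vertex 0.905 9.870 0.000
      vertex 30.000 15.000 0.000
    endloop
  endfacet
  facet normal 0.0000 0.0000 -1.0000
    outer loop
      vertex 17.605 0.228 0.000
      vertex 7.500 2.010 0.000
      vertex 30.000 15.000 0.000
    endloop
  endfacet
  facet normal 0.0000 0.0000 -1.0000
    outer loop
      vertex 26.491 5.358 0.000
      vertex 17.605 0.228 0.000
      vertex 30.000 15.000 0.000
    endloop
  endfacet
  facet normal 0.8103 0.2949 0.5064
    outer loop
      vertex 30.000 15.000 0.000
      vertex 26.491 24.642 0.000
      vertex 15.000 15.000 24.000
    endloop
  endfacet
  facet normal 0.4311 0.7468 0.5064
    outer loop
      vertex 26.491 24.642 0.000
      vertex 17.605 29.772 0.000
      vertex 15.000 15.000 24.000
    endloop
  endfacet
  facet normal -0.1498 0.8492 0.5064
    outer loop
      vertex 17.605 29.772 0.000
      vertex 7.500 27.990 0.000
      vertex 15.000 15.000 24.000
    endloop
  endfacet
  facet normal -0.6606 0.5543 0.5064
    outer loop
      vertex 7.500 27.990 0.000
      vertex 0.905 20.130 0.000
      vertex 15.000 15.000 24.000
    endloop
  endfacet
  facet normal -0.8623 0.0000 0.5064
    outer loop
      vertex 0.905 20.130 0.000
      vertex 0.905 9.870 0.000
      vertex 15.000 15.000 24.000
    endloop
  endfacet
  facet normal -0.6606 -0.5543 0.5064
    outer loop
      vertex 0.905 9.870 0.000
      vertex 7.500 2.010 0.000
      vertex 15.000 15.000 24.000
    endloop
  endfacet
  facet normal -0.1498 -0.8492 0.5064
    outer loop
      vertex 7.500 2.010 0.000
      vertex 17.605 0.228 0.000
      vertex 15.000 15.000 24.000
    endloop
  endfacet
  facet normal 0.4311 -0.7468 0.5064
    outer loop
      vertex 17.605 0.228 0.000
      vertex 26.491 5.358 0.000
      vertex 15.000 15.000 24.000
    endloop
  endfacet
  facet normal 0.8103 -0.2949 0.5064
    outer loop
      vertex 26.491 5.358 0.000
      vertex 30.000 15.000 0.000
      vertex 15.000 15.000 24.000
    endloop
  endfacet
endsolid part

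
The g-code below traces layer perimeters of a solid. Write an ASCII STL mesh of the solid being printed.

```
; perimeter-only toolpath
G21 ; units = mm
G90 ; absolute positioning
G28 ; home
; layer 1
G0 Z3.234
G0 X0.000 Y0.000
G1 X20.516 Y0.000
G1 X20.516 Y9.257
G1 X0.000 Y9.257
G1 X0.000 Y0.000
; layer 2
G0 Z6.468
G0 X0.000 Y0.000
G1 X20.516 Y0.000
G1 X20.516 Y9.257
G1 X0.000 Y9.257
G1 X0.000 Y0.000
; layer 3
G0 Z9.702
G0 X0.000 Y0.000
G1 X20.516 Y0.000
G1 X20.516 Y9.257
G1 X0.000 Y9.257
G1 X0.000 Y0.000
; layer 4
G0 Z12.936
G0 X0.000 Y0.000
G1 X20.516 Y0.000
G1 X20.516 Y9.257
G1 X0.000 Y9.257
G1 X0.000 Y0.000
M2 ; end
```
solid part
  facet normal 0.0000 0.0000 -1.0000
    outer loop
      vertex 20.516 9.257 0.000
      vertex 20.516 0.000 0.000
      vertex 0.000 0.000 0.000
    endloop
  endfacet
  facet normal 0.0000 0.0000 -1.0000
    outer loop
      vertex 0.000 9.257 0.000
      vertex 20.516 9.257 0.000
      vertex 0.000 0.000 0.000
    endloop
  endfacet
  facet normal 0.0000 0.0000 1.0000
    outer loop
      vertex 0.000 0.000 12.936
      vertex 20.516 0.000 12.936
      vertex 20.516 9.257 12.936
    endloop
  endfacet
  facet normal 0.0000 0.0000 1.0000
    outer loop
      vertex 0.000 0.000 12.936
      vertex 20.516 9.257 12.936
      vertex 0.000 9.257 12.936
    endloop
  endfacet
  facet normal 0.0000 -1.0000 0.0000
    outer loop
      vertex 0.000 0.000 0.000
      vertex 20.516 0.000 0.000
      vertex 20.516 0.000 12.936
    endloop
  endfacet
  facet normal 0.0000 -1.0000 0.0000
    outer loop
      vertex 0.000 0.000 0.000
      vertex 20.516 0.000 12.936
      vertex 0.000 0.000 12.936
    endloop
  endfacet
  facet normal 0.0000 1.0000 0.0000
    outer loop
      vertex 20.516 9.257 12.936
      vertex 20.516 9.257 0.000
      vertex 0.000 9.257 0.000
    endloop
  endfacet
  facet normal 0.0000 1.0000 0.0000
    outer loop
      vertex 0.000 9.257 12.936
      vertex 20.516 9.257 12.936
      vertex 0.000 9.257 0.000
    endloop
  endfacet
  facet normal -1.0000 0.0000 0.0000
    outer loop
      vertex 0.000 9.257 12.936
      vertex 0.000 9.257 0.000
      vertex 0.000 0.000 0.000
    endloop
  endfacet
  facet normal -1.0000 0.0000 0.0000
    outer loop
      vertex 0.000 0.000 12.936
      vertex 0.000 9.257 12.936
      vertex 0.000 0.000 0.000
    endloop
  endfacet
  facet normal 1.0000 0.0000 0.0000
    outer loop
      vertex 20.516 0.000 0.000
      vertex 20.516 9.257 0.000
      vertex 20.516 9.257 12.936
    endloop
  endfacet
  facet normal 1.0000 0.0000 0.0000
    outer loop
      vertex 20.516 0.000 0.000
      vertex 20.516 9.257 12.936
      vertex 20.516 0.000 12.936
    endloop
  endfacet
endsolid part

The G0 Z moves step by Δz≈3.234 mm. Every layer's G1 loop is the same polygon, so the solid is a straight extrusion of it from z=0 to z≈12.9. Closing with flat bottom and top caps and triangulating gives 12 facets — a rectangular box, roughly 20.5 × 9.26 mm footprint and 12.9 mm tall.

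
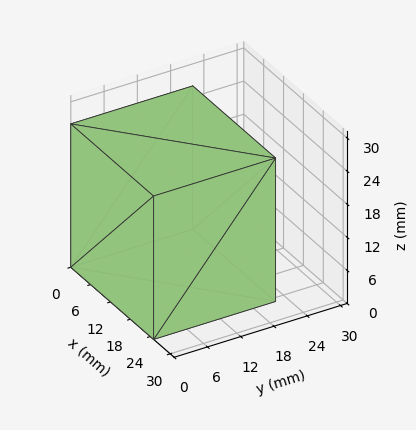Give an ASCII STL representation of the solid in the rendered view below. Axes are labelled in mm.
Reading the render: the shape is a rectangular box, roughly 25 × 22 mm footprint and 26 mm tall (dimensions read to the nearest mm from the axis ticks). For the STL, each face is triangulated and given an outward normal.

solid part
  facet normal 0.0000 0.0000 -1.0000
    outer loop
      vertex 25.0 22.0 0.0
      vertex 25.0 0.0 0.0
      vertex 0.0 0.0 0.0
    endloop
  endfacet
  facet normal 0.0000 0.0000 -1.0000
    outer loop
      vertex 0.0 22.0 0.0
      vertex 25.0 22.0 0.0
      vertex 0.0 0.0 0.0
    endloop
  endfacet
  facet normal 0.0000 0.0000 1.0000
    outer loop
      vertex 0.0 0.0 26.0
      vertex 25.0 0.0 26.0
      vertex 25.0 22.0 26.0
    endloop
  endfacet
  facet normal 0.0000 0.0000 1.0000
    outer loop
      vertex 0.0 0.0 26.0
      vertex 25.0 22.0 26.0
      vertex 0.0 22.0 26.0
    endloop
  endfacet
  facet normal 0.0000 -1.0000 0.0000
    outer loop
      vertex 0.0 0.0 0.0
      vertex 25.0 0.0 0.0
      vertex 25.0 0.0 26.0
    endloop
  endfacet
  facet normal 0.0000 -1.0000 0.0000
    outer loop
      vertex 0.0 0.0 0.0
      vertex 25.0 0.0 26.0
      vertex 0.0 0.0 26.0
    endloop
  endfacet
  facet normal 0.0000 1.0000 0.0000
    outer loop
      vertex 25.0 22.0 26.0
      vertex 25.0 22.0 0.0
      vertex 0.0 22.0 0.0
    endloop
  endfacet
  facet normal 0.0000 1.0000 0.0000
    outer loop
      vertex 0.0 22.0 26.0
      vertex 25.0 22.0 26.0
      vertex 0.0 22.0 0.0
    endloop
  endfacet
  facet normal -1.0000 0.0000 0.0000
    outer loop
      vertex 0.0 22.0 26.0
      vertex 0.0 22.0 0.0
      vertex 0.0 0.0 0.0
    endloop
  endfacet
  facet normal -1.0000 0.0000 0.0000
    outer loop
      vertex 0.0 0.0 26.0
      vertex 0.0 22.0 26.0
      vertex 0.0 0.0 0.0
    endloop
  endfacet
  facet normal 1.0000 0.0000 0.0000
    outer loop
      vertex 25.0 0.0 0.0
      vertex 25.0 22.0 0.0
      vertex 25.0 22.0 26.0
    endloop
  endfacet
  facet normal 1.0000 0.0000 0.0000
    outer loop
      vertex 25.0 0.0 0.0
      vertex 25.0 22.0 26.0
      vertex 25.0 0.0 26.0
    endloop
  endfacet
endsolid part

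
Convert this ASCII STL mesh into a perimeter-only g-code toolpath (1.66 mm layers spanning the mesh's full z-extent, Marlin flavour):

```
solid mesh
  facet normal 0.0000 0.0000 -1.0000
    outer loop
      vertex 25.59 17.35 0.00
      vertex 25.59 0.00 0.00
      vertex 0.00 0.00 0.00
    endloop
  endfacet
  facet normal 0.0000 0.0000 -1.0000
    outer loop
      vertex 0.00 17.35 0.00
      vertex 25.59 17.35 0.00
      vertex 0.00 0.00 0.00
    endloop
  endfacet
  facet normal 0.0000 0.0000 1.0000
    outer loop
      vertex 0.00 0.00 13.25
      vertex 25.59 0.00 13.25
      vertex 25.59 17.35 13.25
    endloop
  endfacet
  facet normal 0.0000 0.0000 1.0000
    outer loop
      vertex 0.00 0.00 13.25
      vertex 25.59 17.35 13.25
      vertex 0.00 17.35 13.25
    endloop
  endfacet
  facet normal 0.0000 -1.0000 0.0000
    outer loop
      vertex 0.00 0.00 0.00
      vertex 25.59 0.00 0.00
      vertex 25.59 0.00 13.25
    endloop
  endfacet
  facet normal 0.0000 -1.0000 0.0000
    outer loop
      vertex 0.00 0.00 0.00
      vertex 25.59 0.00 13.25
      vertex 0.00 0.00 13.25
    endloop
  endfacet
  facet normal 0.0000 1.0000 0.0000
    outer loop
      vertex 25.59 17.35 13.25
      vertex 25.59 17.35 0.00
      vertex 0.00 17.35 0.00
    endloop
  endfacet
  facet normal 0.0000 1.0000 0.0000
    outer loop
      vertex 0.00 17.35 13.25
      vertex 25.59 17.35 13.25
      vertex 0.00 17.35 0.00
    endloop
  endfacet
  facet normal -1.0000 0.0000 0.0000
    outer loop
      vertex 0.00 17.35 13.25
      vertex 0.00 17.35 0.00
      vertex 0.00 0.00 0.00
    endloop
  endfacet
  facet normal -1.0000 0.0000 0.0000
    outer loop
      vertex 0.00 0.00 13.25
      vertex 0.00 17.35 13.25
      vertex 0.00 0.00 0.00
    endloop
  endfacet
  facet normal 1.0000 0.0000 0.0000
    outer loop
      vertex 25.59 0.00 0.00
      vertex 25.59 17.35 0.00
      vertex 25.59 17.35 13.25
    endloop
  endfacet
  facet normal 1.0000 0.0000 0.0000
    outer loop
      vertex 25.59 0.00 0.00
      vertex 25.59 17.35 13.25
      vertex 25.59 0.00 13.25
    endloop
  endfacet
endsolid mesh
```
; perimeter-only toolpath
G21 ; units = mm
G90 ; absolute positioning
G28 ; home
; layer 1
G0 Z1.66
G0 X0.00 Y0.00
G1 X25.59 Y0.00
G1 X25.59 Y17.35
G1 X0.00 Y17.35
G1 X0.00 Y0.00
; layer 2
G0 Z3.31
G0 X0.00 Y0.00
G1 X25.59 Y0.00
G1 X25.59 Y17.35
G1 X0.00 Y17.35
G1 X0.00 Y0.00
; layer 3
G0 Z4.97
G0 X0.00 Y0.00
G1 X25.59 Y0.00
G1 X25.59 Y17.35
G1 X0.00 Y17.35
G1 X0.00 Y0.00
; layer 4
G0 Z6.62
G0 X0.00 Y0.00
G1 X25.59 Y0.00
G1 X25.59 Y17.35
G1 X0.00 Y17.35
G1 X0.00 Y0.00
; layer 5
G0 Z8.28
G0 X0.00 Y0.00
G1 X25.59 Y0.00
G1 X25.59 Y17.35
G1 X0.00 Y17.35
G1 X0.00 Y0.00
; layer 6
G0 Z9.94
G0 X0.00 Y0.00
G1 X25.59 Y0.00
G1 X25.59 Y17.35
G1 X0.00 Y17.35
G1 X0.00 Y0.00
; layer 7
G0 Z11.59
G0 X0.00 Y0.00
G1 X25.59 Y0.00
G1 X25.59 Y17.35
G1 X0.00 Y17.35
G1 X0.00 Y0.00
; layer 8
G0 Z13.25
G0 X0.00 Y0.00
G1 X25.59 Y0.00
G1 X25.59 Y17.35
G1 X0.00 Y17.35
G1 X0.00 Y0.00
M2 ; end

The solid is a rectangular box, roughly 25.6 × 17.4 mm footprint and 13.2 mm tall. Slicing at Δz = 1.66 mm — 8 equal slices spanning the solid's height, so layer i sits at z = i·h/8 — gives 8 non-empty perimeters. Each is a 4-segment closed polygon; G0 lifts to the layer z and rapids to the start vertex, then G1 traces the edges.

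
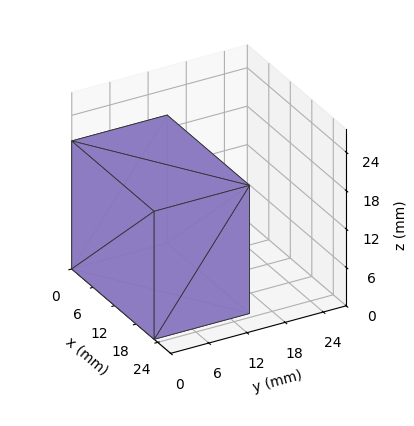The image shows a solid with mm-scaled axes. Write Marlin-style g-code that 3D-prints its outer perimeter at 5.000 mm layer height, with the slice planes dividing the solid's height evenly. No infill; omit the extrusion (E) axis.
Reading the render: the shape is a rectangular box, roughly 23 × 15 mm footprint and 20 mm tall (dimensions read to the nearest mm from the axis ticks). For the g-code, the solid's height is divided into equal slices at the stated Δz and each level perimeter traced with G1 moves after a G0 lift.

; perimeter-only toolpath
G21 ; units = mm
G90 ; absolute positioning
G28 ; home
; layer 1
G0 Z5.000
G0 X0.000 Y0.000
G1 X23.000 Y0.000
G1 X23.000 Y15.000
G1 X0.000 Y15.000
G1 X0.000 Y0.000
; layer 2
G0 Z10.000
G0 X0.000 Y0.000
G1 X23.000 Y0.000
G1 X23.000 Y15.000
G1 X0.000 Y15.000
G1 X0.000 Y0.000
; layer 3
G0 Z15.000
G0 X0.000 Y0.000
G1 X23.000 Y0.000
G1 X23.000 Y15.000
G1 X0.000 Y15.000
G1 X0.000 Y0.000
; layer 4
G0 Z20.000
G0 X0.000 Y0.000
G1 X23.000 Y0.000
G1 X23.000 Y15.000
G1 X0.000 Y15.000
G1 X0.000 Y0.000
M2 ; end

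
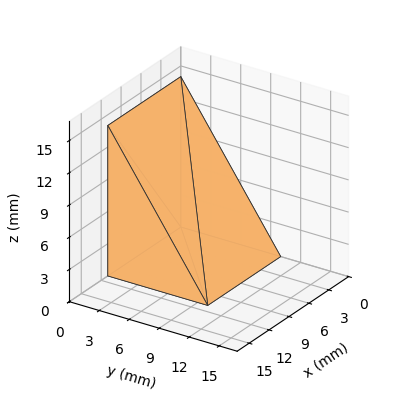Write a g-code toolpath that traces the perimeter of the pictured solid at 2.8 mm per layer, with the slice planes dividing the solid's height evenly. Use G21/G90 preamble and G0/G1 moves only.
Reading the render: the shape is a wedge (ramp): 11 × 10 mm base, rising to 14 mm along the y=0 edge and sloping linearly to z=0 at y=10 (dimensions read to the nearest mm from the axis ticks). For the g-code, the solid's height is divided into equal slices at the stated Δz and each level perimeter traced with G1 moves after a G0 lift.

; perimeter-only toolpath
G21 ; units = mm
G90 ; absolute positioning
G28 ; home
; layer 1
G0 Z2.8
G0 X0.0 Y0.0
G1 X11.0 Y0.0
G1 X11.0 Y8.0
G1 X0.0 Y8.0
G1 X0.0 Y0.0
; layer 2
G0 Z5.6
G0 X0.0 Y0.0
G1 X11.0 Y0.0
G1 X11.0 Y6.0
G1 X0.0 Y6.0
G1 X0.0 Y0.0
; layer 3
G0 Z8.4
G0 X0.0 Y0.0
G1 X11.0 Y0.0
G1 X11.0 Y4.0
G1 X0.0 Y4.0
G1 X0.0 Y0.0
; layer 4
G0 Z11.2
G0 X0.0 Y0.0
G1 X11.0 Y0.0
G1 X11.0 Y2.0
G1 X0.0 Y2.0
G1 X0.0 Y0.0
M2 ; end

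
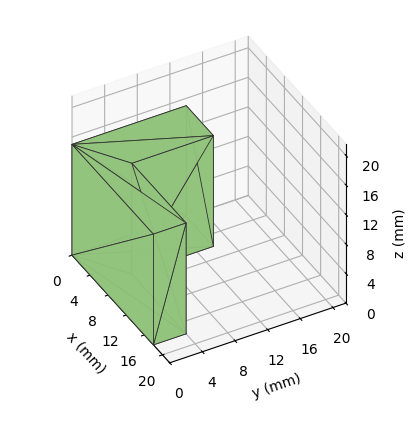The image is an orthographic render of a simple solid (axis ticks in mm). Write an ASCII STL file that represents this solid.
Reading the render: the shape is an L-shaped prism: outer 18 × 14 mm, arm thicknesses ≈ 4 mm (horizontal) and 6 mm (vertical), extruded 15 mm in z (dimensions read to the nearest mm from the axis ticks). For the STL, each face is triangulated and given an outward normal.

solid part
  facet normal 0.0000 0.0000 -1.0000
    outer loop
      vertex 18.00 4.00 0.00
      vertex 18.00 0.00 0.00
      vertex 0.00 0.00 0.00
    endloop
  endfacet
  facet normal 0.0000 0.0000 -1.0000
    outer loop
      vertex 6.00 4.00 0.00
      vertex 18.00 4.00 0.00
      vertex 0.00 0.00 0.00
    endloop
  endfacet
  facet normal 0.0000 0.0000 -1.0000
    outer loop
      vertex 6.00 14.00 0.00
      vertex 6.00 4.00 0.00
      vertex 0.00 0.00 0.00
    endloop
  endfacet
  facet normal 0.0000 0.0000 -1.0000
    outer loop
      vertex 0.00 14.00 0.00
      vertex 6.00 14.00 0.00
      vertex 0.00 0.00 0.00
    endloop
  endfacet
  facet normal 0.0000 0.0000 1.0000
    outer loop
      vertex 0.00 0.00 15.00
      vertex 18.00 0.00 15.00
      vertex 18.00 4.00 15.00
    endloop
  endfacet
  facet normal 0.0000 0.0000 1.0000
    outer loop
      vertex 0.00 0.00 15.00
      vertex 18.00 4.00 15.00
      vertex 6.00 4.00 15.00
    endloop
  endfacet
  facet normal 0.0000 0.0000 1.0000
    outer loop
      vertex 0.00 0.00 15.00
      vertex 6.00 4.00 15.00
      vertex 6.00 14.00 15.00
    endloop
  endfacet
  facet normal 0.0000 0.0000 1.0000
    outer loop
      vertex 0.00 0.00 15.00
      vertex 6.00 14.00 15.00
      vertex 0.00 14.00 15.00
    endloop
  endfacet
  facet normal 0.0000 -1.0000 0.0000
    outer loop
      vertex 0.00 0.00 0.00
      vertex 18.00 0.00 0.00
      vertex 18.00 0.00 15.00
    endloop
  endfacet
  facet normal 0.0000 -1.0000 0.0000
    outer loop
      vertex 0.00 0.00 0.00
      vertex 18.00 0.00 15.00
      vertex 0.00 0.00 15.00
    endloop
  endfacet
  facet normal 1.0000 0.0000 0.0000
    outer loop
      vertex 18.00 0.00 0.00
      vertex 18.00 4.00 0.00
      vertex 18.00 4.00 15.00
    endloop
  endfacet
  facet normal 1.0000 0.0000 0.0000
    outer loop
      vertex 18.00 0.00 0.00
      vertex 18.00 4.00 15.00
      vertex 18.00 0.00 15.00
    endloop
  endfacet
  facet normal 0.0000 1.0000 0.0000
    outer loop
      vertex 18.00 4.00 0.00
      vertex 6.00 4.00 0.00
      vertex 6.00 4.00 15.00
    endloop
  endfacet
  facet normal 0.0000 1.0000 0.0000
    outer loop
      vertex 18.00 4.00 0.00
      vertex 6.00 4.00 15.00
      vertex 18.00 4.00 15.00
    endloop
  endfacet
  facet normal 1.0000 0.0000 0.0000
    outer loop
      vertex 6.00 4.00 0.00
      vertex 6.00 14.00 0.00
      vertex 6.00 14.00 15.00
    endloop
  endfacet
  facet normal 1.0000 0.0000 0.0000
    outer loop
      vertex 6.00 4.00 0.00
      vertex 6.00 14.00 15.00
      vertex 6.00 4.00 15.00
    endloop
  endfacet
  facet normal 0.0000 1.0000 0.0000
    outer loop
      vertex 6.00 14.00 0.00
      vertex 0.00 14.00 0.00
      vertex 0.00 14.00 15.00
    endloop
  endfacet
  facet normal 0.0000 1.0000 0.0000
    outer loop
      vertex 6.00 14.00 0.00
      vertex 0.00 14.00 15.00
      vertex 6.00 14.00 15.00
    endloop
  endfacet
  facet normal -1.0000 0.0000 0.0000
    outer loop
      vertex 0.00 14.00 0.00
      vertex 0.00 0.00 0.00
      vertex 0.00 0.00 15.00
    endloop
  endfacet
  facet normal -1.0000 0.0000 0.0000
    outer loop
      vertex 0.00 14.00 0.00
      vertex 0.00 0.00 15.00
      vertex 0.00 14.00 15.00
    endloop
  endfacet
endsolid part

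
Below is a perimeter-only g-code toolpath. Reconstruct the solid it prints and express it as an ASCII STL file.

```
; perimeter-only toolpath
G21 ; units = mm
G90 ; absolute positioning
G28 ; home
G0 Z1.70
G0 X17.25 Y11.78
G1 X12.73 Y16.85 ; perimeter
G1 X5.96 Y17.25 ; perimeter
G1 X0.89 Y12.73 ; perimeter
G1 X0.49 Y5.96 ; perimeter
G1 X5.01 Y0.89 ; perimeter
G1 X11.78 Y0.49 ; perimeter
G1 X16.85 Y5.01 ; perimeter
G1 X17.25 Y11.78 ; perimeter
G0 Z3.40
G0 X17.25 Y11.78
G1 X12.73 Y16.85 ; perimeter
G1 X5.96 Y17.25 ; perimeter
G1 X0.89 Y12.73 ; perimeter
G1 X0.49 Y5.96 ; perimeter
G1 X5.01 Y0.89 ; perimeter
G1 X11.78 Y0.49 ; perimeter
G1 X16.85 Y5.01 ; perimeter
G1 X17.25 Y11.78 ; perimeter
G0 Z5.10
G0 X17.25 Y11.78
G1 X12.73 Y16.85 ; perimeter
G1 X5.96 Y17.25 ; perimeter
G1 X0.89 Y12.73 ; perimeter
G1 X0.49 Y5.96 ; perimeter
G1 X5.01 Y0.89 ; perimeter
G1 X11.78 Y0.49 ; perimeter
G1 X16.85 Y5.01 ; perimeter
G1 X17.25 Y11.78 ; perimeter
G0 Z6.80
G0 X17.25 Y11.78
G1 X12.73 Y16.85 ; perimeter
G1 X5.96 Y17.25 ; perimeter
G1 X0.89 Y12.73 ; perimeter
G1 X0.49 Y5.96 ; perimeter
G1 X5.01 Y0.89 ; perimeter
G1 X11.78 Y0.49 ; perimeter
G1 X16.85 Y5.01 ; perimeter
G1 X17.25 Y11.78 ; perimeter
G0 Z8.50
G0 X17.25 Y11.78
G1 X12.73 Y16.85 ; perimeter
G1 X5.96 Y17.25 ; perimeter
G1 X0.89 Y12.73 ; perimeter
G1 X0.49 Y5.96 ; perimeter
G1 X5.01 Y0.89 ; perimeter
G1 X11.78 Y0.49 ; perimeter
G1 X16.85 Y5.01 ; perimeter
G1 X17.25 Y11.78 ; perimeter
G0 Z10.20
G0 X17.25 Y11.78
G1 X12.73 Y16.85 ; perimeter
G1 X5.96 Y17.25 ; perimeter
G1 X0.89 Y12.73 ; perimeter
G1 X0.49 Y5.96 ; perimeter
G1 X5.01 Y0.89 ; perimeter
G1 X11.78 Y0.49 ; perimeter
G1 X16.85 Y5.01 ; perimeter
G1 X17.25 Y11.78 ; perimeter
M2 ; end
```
solid part
  facet normal 0.0000 0.0000 -1.0000
    outer loop
      vertex 5.96 17.25 0.00
      vertex 12.73 16.85 0.00
      vertex 17.25 11.78 0.00
    endloop
  endfacet
  facet normal 0.0000 0.0000 -1.0000
    outer loop
      vertex 0.89 12.73 0.00
      vertex 5.96 17.25 0.00
      vertex 17.25 11.78 0.00
    endloop
  endfacet
  facet normal 0.0000 0.0000 -1.0000
    outer loop
      vertex 0.49 5.96 0.00
      vertex 0.89 12.73 0.00
      vertex 17.25 11.78 0.00
    endloop
  endfacet
  facet normal 0.0000 0.0000 -1.0000
    outer loop
      vertex 5.01 0.89 0.00
      vertex 0.49 5.96 0.00
      vertex 17.25 11.78 0.00
    endloop
  endfacet
  facet normal 0.0000 0.0000 -1.0000
    outer loop
      vertex 11.78 0.49 0.00
      vertex 5.01 0.89 0.00
      vertex 17.25 11.78 0.00
    endloop
  endfacet
  facet normal 0.0000 0.0000 -1.0000
    outer loop
      vertex 16.85 5.01 0.00
      vertex 11.78 0.49 0.00
      vertex 17.25 11.78 0.00
    endloop
  endfacet
  facet normal 0.0000 0.0000 1.0000
    outer loop
      vertex 17.25 11.78 10.20
      vertex 12.73 16.85 10.20
      vertex 5.96 17.25 10.20
    endloop
  endfacet
  facet normal 0.0000 0.0000 1.0000
    outer loop
      vertex 17.25 11.78 10.20
      vertex 5.96 17.25 10.20
      vertex 0.89 12.73 10.20
    endloop
  endfacet
  facet normal 0.0000 0.0000 1.0000
    outer loop
      vertex 17.25 11.78 10.20
      vertex 0.89 12.73 10.20
      vertex 0.49 5.96 10.20
    endloop
  endfacet
  facet normal 0.0000 0.0000 1.0000
    outer loop
      vertex 17.25 11.78 10.20
      vertex 0.49 5.96 10.20
      vertex 5.01 0.89 10.20
    endloop
  endfacet
  facet normal 0.0000 0.0000 1.0000
    outer loop
      vertex 17.25 11.78 10.20
      vertex 5.01 0.89 10.20
      vertex 11.78 0.49 10.20
    endloop
  endfacet
  facet normal 0.0000 0.0000 1.0000
    outer loop
      vertex 17.25 11.78 10.20
      vertex 11.78 0.49 10.20
      vertex 16.85 5.01 10.20
    endloop
  endfacet
  facet normal 0.7464 0.6655 0.0000
    outer loop
      vertex 17.25 11.78 0.00
      vertex 12.73 16.85 0.00
      vertex 12.73 16.85 10.20
    endloop
  endfacet
  facet normal 0.7464 0.6655 0.0000
    outer loop
      vertex 17.25 11.78 0.00
      vertex 12.73 16.85 10.20
      vertex 17.25 11.78 10.20
    endloop
  endfacet
  facet normal 0.0590 0.9983 0.0000
    outer loop
      vertex 12.73 16.85 0.00
      vertex 5.96 17.25 0.00
      vertex 5.96 17.25 10.20
    endloop
  endfacet
  facet normal 0.0590 0.9983 0.0000
    outer loop
      vertex 12.73 16.85 0.00
      vertex 5.96 17.25 10.20
      vertex 12.73 16.85 10.20
    endloop
  endfacet
  facet normal -0.6655 0.7464 0.0000
    outer loop
      vertex 5.96 17.25 0.00
      vertex 0.89 12.73 0.00
      vertex 0.89 12.73 10.20
    endloop
  endfacet
  facet normal -0.6655 0.7464 0.0000
    outer loop
      vertex 5.96 17.25 0.00
      vertex 0.89 12.73 10.20
      vertex 5.96 17.25 10.20
    endloop
  endfacet
  facet normal -0.9983 0.0590 0.0000
    outer loop
      vertex 0.89 12.73 0.00
      vertex 0.49 5.96 0.00
      vertex 0.49 5.96 10.20
    endloop
  endfacet
  facet normal -0.9983 0.0590 0.0000
    outer loop
      vertex 0.89 12.73 0.00
      vertex 0.49 5.96 10.20
      vertex 0.89 12.73 10.20
    endloop
  endfacet
  facet normal -0.7464 -0.6655 0.0000
    outer loop
      vertex 0.49 5.96 0.00
      vertex 5.01 0.89 0.00
      vertex 5.01 0.89 10.20
    endloop
  endfacet
  facet normal -0.7464 -0.6655 0.0000
    outer loop
      vertex 0.49 5.96 0.00
      vertex 5.01 0.89 10.20
      vertex 0.49 5.96 10.20
    endloop
  endfacet
  facet normal -0.0590 -0.9983 0.0000
    outer loop
      vertex 5.01 0.89 0.00
      vertex 11.78 0.49 0.00
      vertex 11.78 0.49 10.20
    endloop
  endfacet
  facet normal -0.0590 -0.9983 0.0000
    outer loop
      vertex 5.01 0.89 0.00
      vertex 11.78 0.49 10.20
      vertex 5.01 0.89 10.20
    endloop
  endfacet
  facet normal 0.6655 -0.7464 0.0000
    outer loop
      vertex 11.78 0.49 0.00
      vertex 16.85 5.01 0.00
      vertex 16.85 5.01 10.20
    endloop
  endfacet
  facet normal 0.6655 -0.7464 0.0000
    outer loop
      vertex 11.78 0.49 0.00
      vertex 16.85 5.01 10.20
      vertex 11.78 0.49 10.20
    endloop
  endfacet
  facet normal 0.9983 -0.0590 0.0000
    outer loop
      vertex 16.85 5.01 0.00
      vertex 17.25 11.78 0.00
      vertex 17.25 11.78 10.20
    endloop
  endfacet
  facet normal 0.9983 -0.0590 0.0000
    outer loop
      vertex 16.85 5.01 0.00
      vertex 17.25 11.78 10.20
      vertex 16.85 5.01 10.20
    endloop
  endfacet
endsolid part

The G0 Z moves step by Δz≈1.70 mm. Every layer's G1 loop is the same polygon, so the solid is a straight extrusion of it from z=0 to z≈10.2. Closing with flat bottom and top caps and triangulating gives 28 facets — a regular 8-sided prism (a cylinder approximated with 8 flat sides), circumscribed radius ≈ 8.87 mm, height ≈ 10.2 mm.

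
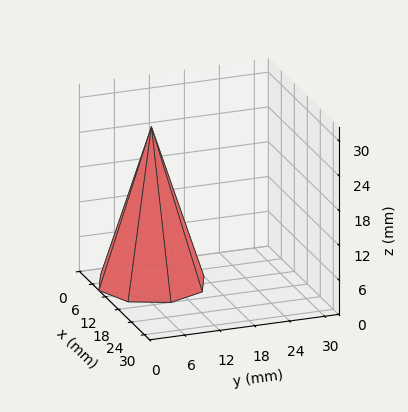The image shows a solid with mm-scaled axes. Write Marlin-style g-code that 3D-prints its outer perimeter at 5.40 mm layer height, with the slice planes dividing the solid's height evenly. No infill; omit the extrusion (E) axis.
Reading the render: the shape is a regular 8-sided pyramid, base circumscribed radius ≈ 9 mm, apex at z ≈ 27 mm (dimensions read to the nearest mm from the axis ticks). For the g-code, the solid's height is divided into equal slices at the stated Δz and each level perimeter traced with G1 moves after a G0 lift.

; perimeter-only toolpath
G21 ; units = mm
G90 ; absolute positioning
G28 ; home
; layer 1
G0 Z5.40
G0 X16.20 Y9.00
G1 X14.09 Y14.09
G1 X9.00 Y16.20
G1 X3.91 Y14.09
G1 X1.80 Y9.00
G1 X3.91 Y3.91
G1 X9.00 Y1.80
G1 X14.09 Y3.91
G1 X16.20 Y9.00
; layer 2
G0 Z10.80
G0 X14.40 Y9.00
G1 X12.82 Y12.82
G1 X9.00 Y14.40
G1 X5.18 Y12.82
G1 X3.60 Y9.00
G1 X5.18 Y5.18
G1 X9.00 Y3.60
G1 X12.82 Y5.18
G1 X14.40 Y9.00
; layer 3
G0 Z16.20
G0 X12.60 Y9.00
G1 X11.54 Y11.54
G1 X9.00 Y12.60
G1 X6.46 Y11.54
G1 X5.40 Y9.00
G1 X6.46 Y6.46
G1 X9.00 Y5.40
G1 X11.54 Y6.46
G1 X12.60 Y9.00
; layer 4
G0 Z21.60
G0 X10.80 Y9.00
G1 X10.27 Y10.27
G1 X9.00 Y10.80
G1 X7.73 Y10.27
G1 X7.20 Y9.00
G1 X7.73 Y7.73
G1 X9.00 Y7.20
G1 X10.27 Y7.73
G1 X10.80 Y9.00
M2 ; end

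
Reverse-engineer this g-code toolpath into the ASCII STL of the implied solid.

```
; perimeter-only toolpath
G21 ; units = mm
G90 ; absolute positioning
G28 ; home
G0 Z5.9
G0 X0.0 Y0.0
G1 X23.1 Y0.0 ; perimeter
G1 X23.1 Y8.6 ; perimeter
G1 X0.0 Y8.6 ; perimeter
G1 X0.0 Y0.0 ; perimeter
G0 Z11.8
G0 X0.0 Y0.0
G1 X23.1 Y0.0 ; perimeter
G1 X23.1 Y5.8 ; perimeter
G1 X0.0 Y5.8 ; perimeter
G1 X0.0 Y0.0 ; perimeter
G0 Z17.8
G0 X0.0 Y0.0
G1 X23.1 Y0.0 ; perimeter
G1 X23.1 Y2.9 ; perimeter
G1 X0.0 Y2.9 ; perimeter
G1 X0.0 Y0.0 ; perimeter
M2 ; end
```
solid part
  facet normal 0.0000 0.0000 -1.0000
    outer loop
      vertex 23.1 11.5 0.0
      vertex 23.1 0.0 0.0
      vertex 0.0 0.0 0.0
    endloop
  endfacet
  facet normal 0.0000 0.0000 -1.0000
    outer loop
      vertex 0.0 11.5 0.0
      vertex 23.1 11.5 0.0
      vertex 0.0 0.0 0.0
    endloop
  endfacet
  facet normal 0.0000 -1.0000 0.0000
    outer loop
      vertex 0.0 0.0 0.0
      vertex 23.1 0.0 0.0
      vertex 23.1 0.0 23.7
    endloop
  endfacet
  facet normal 0.0000 -1.0000 0.0000
    outer loop
      vertex 0.0 0.0 0.0
      vertex 23.1 0.0 23.7
      vertex 0.0 0.0 23.7
    endloop
  endfacet
  facet normal 0.0000 0.8997 0.4366
    outer loop
      vertex 0.0 0.0 23.7
      vertex 23.1 0.0 23.7
      vertex 23.1 11.5 0.0
    endloop
  endfacet
  facet normal 0.0000 0.8997 0.4366
    outer loop
      vertex 0.0 0.0 23.7
      vertex 23.1 11.5 0.0
      vertex 0.0 11.5 0.0
    endloop
  endfacet
  facet normal -1.0000 0.0000 0.0000
    outer loop
      vertex 0.0 0.0 23.7
      vertex 0.0 11.5 0.0
      vertex 0.0 0.0 0.0
    endloop
  endfacet
  facet normal 1.0000 0.0000 0.0000
    outer loop
      vertex 23.1 0.0 0.0
      vertex 23.1 11.5 0.0
      vertex 23.1 0.0 23.7
    endloop
  endfacet
endsolid part

The G0 Z moves step by Δz≈5.9 mm. The G1 loops shrink linearly with z, so the solid tapers from its base footprint up to z≈23.7. Closing with a flat bottom cap and the tapered top and triangulating gives 8 facets — a wedge (ramp): 23.1 × 11.5 mm base, rising to 23.7 mm along the y=0 edge and sloping linearly to z=0 at y=11.5.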